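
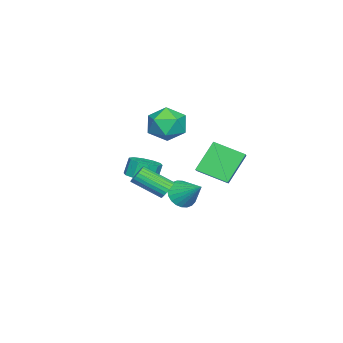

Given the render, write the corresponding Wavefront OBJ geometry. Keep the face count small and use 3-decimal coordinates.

v 3.781 -0.695 -1.851
v 4.13 -0.893 -2.242
v 4.348 -2.364 -1.3
v 3.999 -2.165 -0.909
v 4.269 -0.788 -2.11
v 4.487 -2.259 -1.168
v 4.334 -0.669 -1.939
v 4.551 -2.14 -0.997
v 4.314 -0.554 -1.754
v 4.532 -2.024 -0.812
v 4.214 -0.46 -1.584
v 4.432 -1.93 -0.642
v 4.048 -0.402 -1.455
v 4.265 -1.872 -0.513
v 3.841 -0.388 -1.386
v 4.058 -1.859 -0.444
v 3.625 -0.421 -1.388
v 3.842 -1.892 -0.446
v 3.432 -0.496 -1.46
v 3.65 -1.967 -0.518
v 3.293 -0.601 -1.592
v 3.511 -2.072 -0.65
v 3.229 -0.72 -1.763
v 3.446 -2.191 -0.821
v 3.248 -0.836 -1.948
v 3.466 -2.306 -1.006
v 3.348 -0.93 -2.118
v 3.566 -2.4 -1.176
v 3.515 -0.988 -2.247
v 3.732 -2.458 -1.305
v 3.722 -1.001 -2.316
v 3.939 -2.472 -1.374
v 3.938 -0.968 -2.314
v 4.155 -2.439 -1.372
v -1.607 -1.739 0.822
v -0.461 -1.77 0.977
v -1.499 -3.25 -0.277
v -0.353 -3.281 -0.122
v -1.062 -3.528 0.758
v -1.129 -2.594 1.437
v -0.831 -2.426 -0.737
v -0.898 -1.492 -0.058
v 0.018 -2.194 0.013
v -0.124 -2.876 0.937
v -1.836 -2.144 -0.237
v -1.978 -2.826 0.687
v -3.588 -0.894 -1.811
v -2.786 -0.673 -1.353
v -3.672 0.796 -2.481
v -2.87 1.017 -2.023
v -2.51 -1.477 -3.417
v -1.708 -1.256 -2.959
v -2.594 0.213 -4.087
v -1.792 0.434 -3.629
v 0.913 -3.191 -2.614
v 1.639 -2.758 -2.454
v 1.332 -2.596 -1.505
v 0.607 -3.029 -1.666
v 1.277 -2.412 -2.63
v 0.97 -2.249 -1.682
v 0.776 -2.363 -2.8
v 0.469 -2.201 -1.852
v 0.327 -2.63 -2.9
v 0.02 -2.468 -1.951
v 0.103 -3.112 -2.89
v -0.204 -2.95 -1.942
v 0.188 -3.624 -2.775
v -0.119 -3.462 -1.826
v 0.55 -3.971 -2.598
v 0.243 -3.808 -1.65
v 1.051 -4.019 -2.428
v 0.744 -3.857 -1.48
v 1.5 -3.752 -2.329
v 1.193 -3.59 -1.38
v 1.724 -3.27 -2.338
v 1.417 -3.108 -1.39
v -1.052 -1.723 -4.464
v -0.206 -1.989 -4.622
v -0.488 -0.497 -3.516
v -0.257 -1.763 -4.885
v -0.429 -1.53 -5.084
v -0.695 -1.326 -5.189
v -1.016 -1.184 -5.184
v -1.342 -1.123 -5.069
v -1.624 -1.153 -4.862
v -1.819 -1.271 -4.594
v -1.897 -1.457 -4.307
v -1.846 -1.684 -4.044
v -1.675 -1.917 -3.844
v -1.408 -2.12 -3.74
v -1.087 -2.263 -3.745
v -0.761 -2.324 -3.86
v -0.479 -2.293 -4.067
v -0.284 -2.176 -4.335
f 2 1 5
f 2 5 3
f 3 5 6
f 3 6 4
f 5 1 7
f 5 7 6
f 6 7 8
f 6 8 4
f 7 1 9
f 7 9 8
f 8 9 10
f 8 10 4
f 9 1 11
f 9 11 10
f 10 11 12
f 10 12 4
f 11 1 13
f 11 13 12
f 12 13 14
f 12 14 4
f 13 1 15
f 13 15 14
f 14 15 16
f 14 16 4
f 15 1 17
f 15 17 16
f 16 17 18
f 16 18 4
f 17 1 19
f 17 19 18
f 18 19 20
f 18 20 4
f 19 1 21
f 19 21 20
f 20 21 22
f 20 22 4
f 21 1 23
f 21 23 22
f 22 23 24
f 22 24 4
f 23 1 25
f 23 25 24
f 24 25 26
f 24 26 4
f 25 1 27
f 25 27 26
f 26 27 28
f 26 28 4
f 27 1 29
f 27 29 28
f 28 29 30
f 28 30 4
f 29 1 31
f 29 31 30
f 30 31 32
f 30 32 4
f 31 1 33
f 31 33 32
f 32 33 34
f 32 34 4
f 33 1 2
f 33 2 34
f 34 2 3
f 34 3 4
f 35 46 40
f 35 40 36
f 35 36 42
f 35 42 45
f 35 45 46
f 36 40 44
f 40 46 39
f 46 45 37
f 45 42 41
f 42 36 43
f 38 44 39
f 38 39 37
f 38 37 41
f 38 41 43
f 38 43 44
f 39 44 40
f 37 39 46
f 41 37 45
f 43 41 42
f 44 43 36
f 48 50 47
f 51 48 47
f 47 50 49
f 49 51 47
f 48 54 50
f 52 48 51
f 52 54 48
f 50 54 49
f 53 51 49
f 49 54 53
f 53 52 51
f 54 52 53
f 56 55 59
f 56 59 57
f 57 59 60
f 57 60 58
f 59 55 61
f 59 61 60
f 60 61 62
f 60 62 58
f 61 55 63
f 61 63 62
f 62 63 64
f 62 64 58
f 63 55 65
f 63 65 64
f 64 65 66
f 64 66 58
f 65 55 67
f 65 67 66
f 66 67 68
f 66 68 58
f 67 55 69
f 67 69 68
f 68 69 70
f 68 70 58
f 69 55 71
f 69 71 70
f 70 71 72
f 70 72 58
f 71 55 73
f 71 73 72
f 72 73 74
f 72 74 58
f 73 55 75
f 73 75 74
f 74 75 76
f 74 76 58
f 75 55 56
f 75 56 76
f 76 56 57
f 76 57 58
f 78 77 80
f 78 80 79
f 80 77 81
f 80 81 79
f 81 77 82
f 81 82 79
f 82 77 83
f 82 83 79
f 83 77 84
f 83 84 79
f 84 77 85
f 84 85 79
f 85 77 86
f 85 86 79
f 86 77 87
f 86 87 79
f 87 77 88
f 87 88 79
f 88 77 89
f 88 89 79
f 89 77 90
f 89 90 79
f 90 77 91
f 90 91 79
f 91 77 92
f 91 92 79
f 92 77 93
f 92 93 79
f 93 77 94
f 93 94 79
f 94 77 78
f 94 78 79



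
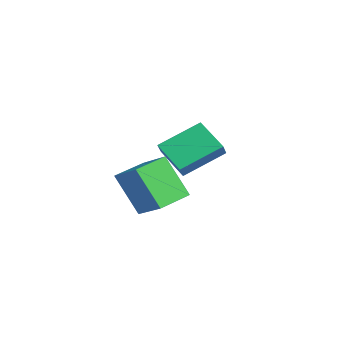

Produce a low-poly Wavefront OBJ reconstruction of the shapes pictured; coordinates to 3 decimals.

v 3.154 -3.305 1.392
v 4.412 -2.889 2.288
v 2.599 -1.975 1.553
v 3.857 -1.559 2.45
v 4.123 -2.701 -0.25
v 5.381 -2.285 0.647
v 3.568 -1.371 -0.088
v 4.826 -0.955 0.808
v 0.409 0.413 -0.718
v -0.938 -0.029 0.066
v 0.35 2.248 0.215
v -0.997 1.807 0.999
v 0.897 0.093 -0.059
v -0.45 -0.348 0.725
v 0.838 1.929 0.874
v -0.509 1.487 1.658
f 2 4 1
f 5 2 1
f 1 4 3
f 3 5 1
f 2 8 4
f 6 2 5
f 6 8 2
f 4 8 3
f 7 5 3
f 3 8 7
f 7 6 5
f 8 6 7
f 10 12 9
f 13 10 9
f 9 12 11
f 11 13 9
f 10 16 12
f 14 10 13
f 14 16 10
f 12 16 11
f 15 13 11
f 11 16 15
f 15 14 13
f 16 14 15



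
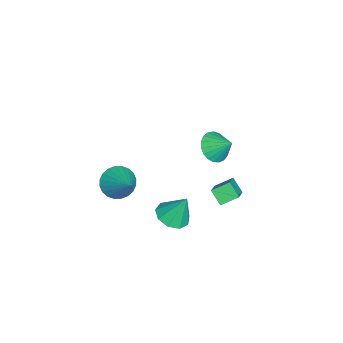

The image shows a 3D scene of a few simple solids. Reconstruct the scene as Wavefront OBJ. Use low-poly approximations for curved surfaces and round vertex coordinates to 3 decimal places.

v 0.795 -2.665 1.724
v 1.507 -3.396 1.474
v 2.205 -1.715 2.956
v 1.573 -3.117 1.182
v 1.522 -2.769 0.973
v 1.359 -2.405 0.877
v 1.111 -2.08 0.911
v 0.815 -1.845 1.068
v 0.516 -1.735 1.326
v 0.259 -1.766 1.643
v 0.084 -1.934 1.973
v 0.017 -2.214 2.265
v 0.069 -2.562 2.475
v 0.231 -2.926 2.57
v 0.479 -3.25 2.536
v 0.776 -3.486 2.379
v 1.075 -3.596 2.122
v 1.331 -3.565 1.804
v 2.385 3.228 2.549
v 1.888 2.68 3.237
v 2.053 4.144 3.037
v 1.555 3.596 3.725
v 3.885 3.204 3.615
v 3.387 2.656 4.303
v 3.552 4.12 4.103
v 3.055 3.572 4.791
v -4.192 1.958 0.767
v -3.305 1.431 0.895
v -3.728 2.962 1.673
v -3.209 1.688 0.561
v -3.283 1.992 0.263
v -3.515 2.29 0.051
v -3.863 2.531 -0.036
v -4.269 2.672 0.015
v -4.661 2.691 0.196
v -4.972 2.582 0.476
v -5.149 2.365 0.806
v -5.16 2.079 1.13
v -5.004 1.771 1.39
v -4.707 1.496 1.543
v -4.322 1.3 1.562
v -3.914 1.219 1.443
v -3.554 1.265 1.207
v 1.446 0.375 -0.125
v 2.158 -0.299 0.156
v 1.534 1.165 1.545
v 2.46 0.263 -0.126
v 2.287 0.878 -0.408
v 1.721 1.257 -0.557
v 1.026 1.224 -0.504
v 0.527 0.793 -0.274
v 0.459 0.167 0.025
v 0.852 -0.362 0.255
v 1.523 -0.546 0.306
f 2 1 4
f 2 4 3
f 4 1 5
f 4 5 3
f 5 1 6
f 5 6 3
f 6 1 7
f 6 7 3
f 7 1 8
f 7 8 3
f 8 1 9
f 8 9 3
f 9 1 10
f 9 10 3
f 10 1 11
f 10 11 3
f 11 1 12
f 11 12 3
f 12 1 13
f 12 13 3
f 13 1 14
f 13 14 3
f 14 1 15
f 14 15 3
f 15 1 16
f 15 16 3
f 16 1 17
f 16 17 3
f 17 1 18
f 17 18 3
f 18 1 2
f 18 2 3
f 20 22 19
f 23 20 19
f 19 22 21
f 21 23 19
f 20 26 22
f 24 20 23
f 24 26 20
f 22 26 21
f 25 23 21
f 21 26 25
f 25 24 23
f 26 24 25
f 28 27 30
f 28 30 29
f 30 27 31
f 30 31 29
f 31 27 32
f 31 32 29
f 32 27 33
f 32 33 29
f 33 27 34
f 33 34 29
f 34 27 35
f 34 35 29
f 35 27 36
f 35 36 29
f 36 27 37
f 36 37 29
f 37 27 38
f 37 38 29
f 38 27 39
f 38 39 29
f 39 27 40
f 39 40 29
f 40 27 41
f 40 41 29
f 41 27 42
f 41 42 29
f 42 27 43
f 42 43 29
f 43 27 28
f 43 28 29
f 45 44 47
f 45 47 46
f 47 44 48
f 47 48 46
f 48 44 49
f 48 49 46
f 49 44 50
f 49 50 46
f 50 44 51
f 50 51 46
f 51 44 52
f 51 52 46
f 52 44 53
f 52 53 46
f 53 44 54
f 53 54 46
f 54 44 45
f 54 45 46



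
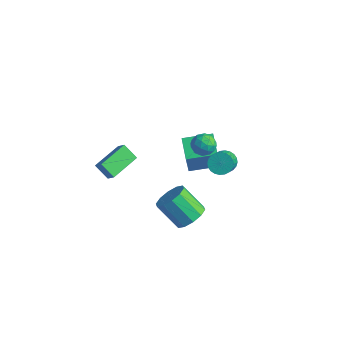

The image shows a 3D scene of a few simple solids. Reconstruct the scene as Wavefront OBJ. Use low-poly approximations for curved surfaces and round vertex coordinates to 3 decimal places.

v 4.6 -2.974 0.264
v 5.369 -2.916 0.991
v 4.049 -3.368 2.423
v 3.28 -3.426 1.696
v 5.101 -2.321 0.932
v 3.781 -2.773 2.364
v 4.642 -1.976 0.618
v 3.322 -2.428 2.05
v 4.167 -2.011 0.168
v 2.846 -2.464 1.601
v 3.857 -2.415 -0.245
v 2.537 -2.867 1.188
v 3.831 -3.032 -0.463
v 2.511 -3.484 0.969
v 4.099 -3.627 -0.404
v 2.779 -4.079 1.028
v 4.558 -3.972 -0.09
v 3.238 -4.424 1.342
v 5.034 -3.936 0.359
v 3.713 -4.389 1.792
v 5.343 -3.533 0.772
v 4.023 -3.985 2.205
v -4.658 -2.27 -1.86
v -4.015 -2.328 -1.219
v -4.856 -0.135 -1.468
v -4.213 -0.193 -0.827
v -3.767 -2.027 -2.733
v -3.124 -2.085 -2.092
v -3.965 0.108 -2.341
v -3.322 0.05 -1.7
v 1.367 3.081 -0.827
v 1.829 3.687 -0.552
v 2.696 2.444 0.723
v 2.233 1.839 0.447
v 1.579 3.708 -0.36
v 2.446 2.465 0.914
v 1.296 3.635 -0.24
v 2.163 2.392 1.035
v 1.024 3.477 -0.209
v 1.891 2.234 1.066
v 0.804 3.259 -0.272
v 1.671 2.016 1.003
v 0.67 3.014 -0.42
v 1.537 1.771 0.855
v 0.642 2.779 -0.629
v 1.509 1.536 0.645
v 0.724 2.59 -0.869
v 1.591 1.347 0.405
v 0.904 2.476 -1.103
v 1.771 1.233 0.172
v 1.154 2.455 -1.294
v 2.021 1.212 -0.02
v 1.437 2.528 -1.415
v 2.304 1.285 -0.14
v 1.709 2.686 -1.446
v 2.576 1.443 -0.171
v 1.929 2.904 -1.383
v 2.796 1.661 -0.108
v 2.063 3.149 -1.235
v 2.93 1.906 0.04
v 2.091 3.384 -1.025
v 2.958 2.141 0.249
v 2.009 3.573 -0.785
v 2.876 2.33 0.489
v 1.261 1.868 2.545
v 1.828 1.89 1.91
v 0.472 1.01 1.81
v 1.039 1.032 1.175
v 1.236 0.646 1.908
v 1.724 1.176 2.362
v 0.576 1.724 1.358
v 1.064 2.254 1.812
v 1.405 1.801 1.176
v 1.812 1.135 1.516
v 0.488 1.765 2.204
v 0.895 1.099 2.544
v 1.614 1.954 2.292
v 0.686 0.946 1.428
v 0.802 0.719 1.859
v 1.135 0.732 1.486
v 1.553 1.535 2.558
v 1.886 1.548 2.184
v 1.538 0.817 2.183
v 0.414 1.352 1.536
v 0.747 1.365 1.162
v 1.165 2.168 2.234
v 1.498 2.181 1.861
v 0.762 2.083 1.537
v 1.698 1.915 1.487
v 1.234 1.411 1.055
v 0.962 1.817 1.163
v 1.249 2.129 1.43
v 1.938 1.524 1.687
v 1.474 1.019 1.255
v 1.59 0.793 1.686
v 1.877 1.104 1.953
v 1.689 1.472 1.256
v 0.826 1.881 2.465
v 0.362 1.376 2.033
v 0.423 1.796 1.767
v 0.71 2.107 2.034
v 1.066 1.489 2.665
v 0.602 0.985 2.233
v 1.051 0.771 2.29
v 1.338 1.083 2.557
v 0.611 1.428 2.464
v -0.498 1.824 -2.287
v -0.302 1.382 -0.637
v -1.941 2.857 -1.839
v -1.745 2.415 -0.188
v 0.705 3.385 -2.012
v 0.901 2.943 -0.361
v -0.738 4.418 -1.563
v -0.542 3.976 0.087
f 2 1 5
f 2 5 3
f 3 5 6
f 3 6 4
f 5 1 7
f 5 7 6
f 6 7 8
f 6 8 4
f 7 1 9
f 7 9 8
f 8 9 10
f 8 10 4
f 9 1 11
f 9 11 10
f 10 11 12
f 10 12 4
f 11 1 13
f 11 13 12
f 12 13 14
f 12 14 4
f 13 1 15
f 13 15 14
f 14 15 16
f 14 16 4
f 15 1 17
f 15 17 16
f 16 17 18
f 16 18 4
f 17 1 19
f 17 19 18
f 18 19 20
f 18 20 4
f 19 1 21
f 19 21 20
f 20 21 22
f 20 22 4
f 21 1 2
f 21 2 22
f 22 2 3
f 22 3 4
f 24 26 23
f 27 24 23
f 23 26 25
f 25 27 23
f 24 30 26
f 28 24 27
f 28 30 24
f 26 30 25
f 29 27 25
f 25 30 29
f 29 28 27
f 30 28 29
f 32 31 35
f 32 35 33
f 33 35 36
f 33 36 34
f 35 31 37
f 35 37 36
f 36 37 38
f 36 38 34
f 37 31 39
f 37 39 38
f 38 39 40
f 38 40 34
f 39 31 41
f 39 41 40
f 40 41 42
f 40 42 34
f 41 31 43
f 41 43 42
f 42 43 44
f 42 44 34
f 43 31 45
f 43 45 44
f 44 45 46
f 44 46 34
f 45 31 47
f 45 47 46
f 46 47 48
f 46 48 34
f 47 31 49
f 47 49 48
f 48 49 50
f 48 50 34
f 49 31 51
f 49 51 50
f 50 51 52
f 50 52 34
f 51 31 53
f 51 53 52
f 52 53 54
f 52 54 34
f 53 31 55
f 53 55 54
f 54 55 56
f 54 56 34
f 55 31 57
f 55 57 56
f 56 57 58
f 56 58 34
f 57 31 59
f 57 59 58
f 58 59 60
f 58 60 34
f 59 31 61
f 59 61 60
f 60 61 62
f 60 62 34
f 61 31 63
f 61 63 62
f 62 63 64
f 62 64 34
f 63 31 32
f 63 32 64
f 64 32 33
f 64 33 34
f 65 102 81
f 102 76 105
f 81 105 70
f 102 105 81
f 65 81 77
f 81 70 82
f 77 82 66
f 81 82 77
f 65 77 86
f 77 66 87
f 86 87 72
f 77 87 86
f 65 86 98
f 86 72 101
f 98 101 75
f 86 101 98
f 65 98 102
f 98 75 106
f 102 106 76
f 98 106 102
f 66 82 93
f 82 70 96
f 93 96 74
f 82 96 93
f 70 105 83
f 105 76 104
f 83 104 69
f 105 104 83
f 76 106 103
f 106 75 99
f 103 99 67
f 106 99 103
f 75 101 100
f 101 72 88
f 100 88 71
f 101 88 100
f 72 87 92
f 87 66 89
f 92 89 73
f 87 89 92
f 68 94 80
f 94 74 95
f 80 95 69
f 94 95 80
f 68 80 78
f 80 69 79
f 78 79 67
f 80 79 78
f 68 78 85
f 78 67 84
f 85 84 71
f 78 84 85
f 68 85 90
f 85 71 91
f 90 91 73
f 85 91 90
f 68 90 94
f 90 73 97
f 94 97 74
f 90 97 94
f 69 95 83
f 95 74 96
f 83 96 70
f 95 96 83
f 67 79 103
f 79 69 104
f 103 104 76
f 79 104 103
f 71 84 100
f 84 67 99
f 100 99 75
f 84 99 100
f 73 91 92
f 91 71 88
f 92 88 72
f 91 88 92
f 74 97 93
f 97 73 89
f 93 89 66
f 97 89 93
f 108 110 107
f 111 108 107
f 107 110 109
f 109 111 107
f 108 114 110
f 112 108 111
f 112 114 108
f 110 114 109
f 113 111 109
f 109 114 113
f 113 112 111
f 114 112 113



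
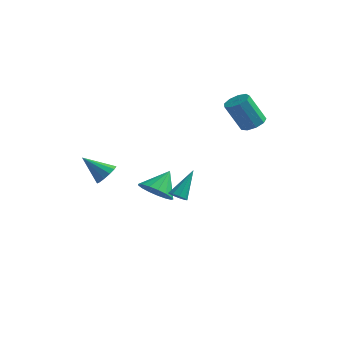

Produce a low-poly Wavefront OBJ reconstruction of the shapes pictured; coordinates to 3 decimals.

v 3.377 3.41 1.887
v 3.988 3.684 2.245
v 3.155 3.364 3.911
v 2.543 3.09 3.553
v 3.651 4.068 2.15
v 2.818 3.748 3.816
v 3.185 4.144 1.932
v 2.352 3.825 3.598
v 2.809 3.876 1.693
v 1.976 3.557 3.359
v 2.698 3.391 1.544
v 1.865 3.071 3.21
v 2.905 2.914 1.556
v 2.072 2.595 3.222
v 3.332 2.669 1.723
v 2.499 2.35 3.389
v 3.78 2.771 1.966
v 2.947 2.451 3.632
v 4.039 3.171 2.173
v 3.206 2.852 3.839
v -2.051 -3.032 0.127
v -1.65 -2.729 0.657
v -3.309 -3.228 1.193
v -1.853 -2.421 0.474
v -2.118 -2.307 0.181
v -2.363 -2.424 -0.129
v -2.508 -2.733 -0.357
v -2.508 -3.138 -0.432
v -2.363 -3.509 -0.329
v -2.119 -3.728 -0.081
v -1.854 -3.727 0.233
v -1.651 -3.505 0.514
v -1.575 -3.133 0.671
v 1.846 -3.092 -0.574
v 2.112 -2.787 -0.915
v 2.194 -1.888 0.774
v 1.762 -2.691 -0.91
v 1.451 -2.783 -0.747
v 1.325 -3.02 -0.503
v 1.443 -3.29 -0.292
v 1.748 -3.468 -0.213
v 2.1 -3.469 -0.302
v 2.332 -3.295 -0.518
v 2.337 -3.025 -0.761
v -1.813 2.512 -3.936
v -1.344 1.769 -3.309
v -1.467 3.668 -2.824
v -0.959 1.94 -3.608
v -0.769 2.243 -3.981
v -0.818 2.607 -4.345
v -1.096 2.95 -4.614
v -1.538 3.192 -4.728
v -2.043 3.279 -4.661
v -2.495 3.19 -4.427
v -2.792 2.946 -4.081
v -2.864 2.603 -3.702
v -2.695 2.239 -3.376
v -2.325 1.937 -3.178
v -1.837 1.768 -3.154
f 2 1 5
f 2 5 3
f 3 5 6
f 3 6 4
f 5 1 7
f 5 7 6
f 6 7 8
f 6 8 4
f 7 1 9
f 7 9 8
f 8 9 10
f 8 10 4
f 9 1 11
f 9 11 10
f 10 11 12
f 10 12 4
f 11 1 13
f 11 13 12
f 12 13 14
f 12 14 4
f 13 1 15
f 13 15 14
f 14 15 16
f 14 16 4
f 15 1 17
f 15 17 16
f 16 17 18
f 16 18 4
f 17 1 19
f 17 19 18
f 18 19 20
f 18 20 4
f 19 1 2
f 19 2 20
f 20 2 3
f 20 3 4
f 22 21 24
f 22 24 23
f 24 21 25
f 24 25 23
f 25 21 26
f 25 26 23
f 26 21 27
f 26 27 23
f 27 21 28
f 27 28 23
f 28 21 29
f 28 29 23
f 29 21 30
f 29 30 23
f 30 21 31
f 30 31 23
f 31 21 32
f 31 32 23
f 32 21 33
f 32 33 23
f 33 21 22
f 33 22 23
f 35 34 37
f 35 37 36
f 37 34 38
f 37 38 36
f 38 34 39
f 38 39 36
f 39 34 40
f 39 40 36
f 40 34 41
f 40 41 36
f 41 34 42
f 41 42 36
f 42 34 43
f 42 43 36
f 43 34 44
f 43 44 36
f 44 34 35
f 44 35 36
f 46 45 48
f 46 48 47
f 48 45 49
f 48 49 47
f 49 45 50
f 49 50 47
f 50 45 51
f 50 51 47
f 51 45 52
f 51 52 47
f 52 45 53
f 52 53 47
f 53 45 54
f 53 54 47
f 54 45 55
f 54 55 47
f 55 45 56
f 55 56 47
f 56 45 57
f 56 57 47
f 57 45 58
f 57 58 47
f 58 45 59
f 58 59 47
f 59 45 46
f 59 46 47



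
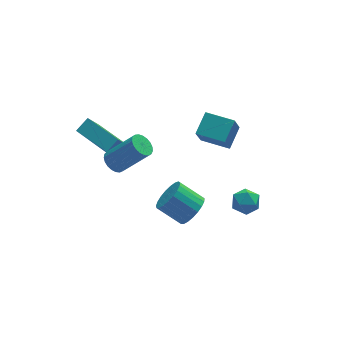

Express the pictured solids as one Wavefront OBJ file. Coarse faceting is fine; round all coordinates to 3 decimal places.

v -2.988 0.736 1.287
v -2.526 0.787 0.908
v -1.37 0.335 2.253
v -1.832 0.284 2.633
v -2.543 1.018 1
v -1.387 0.566 2.345
v -2.637 1.2 1.142
v -1.481 0.749 2.487
v -2.792 1.302 1.309
v -1.636 0.851 2.654
v -2.98 1.306 1.472
v -1.825 0.855 2.818
v -3.17 1.212 1.604
v -2.014 0.76 2.949
v -3.328 1.035 1.68
v -2.173 0.583 3.026
v -3.428 0.806 1.689
v -2.272 0.355 3.034
v -3.451 0.565 1.628
v -2.296 0.114 2.974
v -3.394 0.354 1.509
v -2.239 -0.097 2.854
v -3.267 0.209 1.351
v -2.112 -0.243 2.696
v -3.092 0.154 1.182
v -1.936 -0.297 2.527
v -2.898 0.201 1.031
v -1.743 -0.251 2.376
v -2.72 0.339 0.925
v -1.565 -0.112 2.27
v -2.589 0.547 0.881
v -1.433 0.095 2.226
v 1.663 2.738 -0.722
v 1.252 2.278 0.399
v 2.395 3.529 -0.129
v 1.984 3.069 0.992
v 2.716 1.771 -0.732
v 2.305 1.311 0.389
v 3.448 2.562 -0.139
v 3.037 2.102 0.982
v 2.372 -2.073 -0.348
v 2.577 -2.417 0.231
v 1.323 -2.503 -0.231
v 1.528 -2.847 0.348
v 1.477 -2.145 0.355
v 2.126 -1.879 0.283
v 1.774 -3.041 -0.283
v 2.423 -2.775 -0.355
v 2.208 -3.016 0.271
v 2.025 -2.462 0.666
v 1.875 -2.458 -0.666
v 1.692 -1.904 -0.271
v -3.013 1.891 0.791
v -2.385 2.18 1.251
v -3.838 3.893 0.656
v -3.211 4.183 1.116
v -2.469 2.057 -0.056
v -1.842 2.347 0.404
v -3.295 4.06 -0.191
v -2.667 4.349 0.269
v 0.206 -0.465 -2.294
v 0.835 -0.009 -1.973
v -0.077 0.68 -1.165
v -0.706 0.225 -1.486
v 0.738 0.184 -2.248
v -0.174 0.873 -1.439
v 0.549 0.265 -2.53
v -0.363 0.954 -1.722
v 0.3 0.22 -2.771
v -0.612 0.909 -1.963
v 0.036 0.057 -2.931
v -0.876 0.746 -2.122
v -0.199 -0.197 -2.98
v -1.111 0.492 -2.171
v -0.364 -0.497 -2.91
v -1.276 0.192 -2.102
v -0.431 -0.791 -2.734
v -1.343 -0.102 -1.926
v -0.387 -1.029 -2.482
v -1.299 -0.34 -1.674
v -0.241 -1.169 -2.197
v -1.153 -0.48 -1.389
v -0.017 -1.188 -1.93
v -0.929 -0.498 -1.121
v 0.245 -1.081 -1.725
v -0.667 -0.392 -0.917
v 0.5 -0.868 -1.618
v -0.412 -0.179 -0.81
v 0.705 -0.585 -1.629
v -0.207 0.104 -0.821
v 0.823 -0.281 -1.754
v -0.089 0.408 -0.946
f 2 1 5
f 2 5 3
f 3 5 6
f 3 6 4
f 5 1 7
f 5 7 6
f 6 7 8
f 6 8 4
f 7 1 9
f 7 9 8
f 8 9 10
f 8 10 4
f 9 1 11
f 9 11 10
f 10 11 12
f 10 12 4
f 11 1 13
f 11 13 12
f 12 13 14
f 12 14 4
f 13 1 15
f 13 15 14
f 14 15 16
f 14 16 4
f 15 1 17
f 15 17 16
f 16 17 18
f 16 18 4
f 17 1 19
f 17 19 18
f 18 19 20
f 18 20 4
f 19 1 21
f 19 21 20
f 20 21 22
f 20 22 4
f 21 1 23
f 21 23 22
f 22 23 24
f 22 24 4
f 23 1 25
f 23 25 24
f 24 25 26
f 24 26 4
f 25 1 27
f 25 27 26
f 26 27 28
f 26 28 4
f 27 1 29
f 27 29 28
f 28 29 30
f 28 30 4
f 29 1 31
f 29 31 30
f 30 31 32
f 30 32 4
f 31 1 2
f 31 2 32
f 32 2 3
f 32 3 4
f 34 36 33
f 37 34 33
f 33 36 35
f 35 37 33
f 34 40 36
f 38 34 37
f 38 40 34
f 36 40 35
f 39 37 35
f 35 40 39
f 39 38 37
f 40 38 39
f 41 52 46
f 41 46 42
f 41 42 48
f 41 48 51
f 41 51 52
f 42 46 50
f 46 52 45
f 52 51 43
f 51 48 47
f 48 42 49
f 44 50 45
f 44 45 43
f 44 43 47
f 44 47 49
f 44 49 50
f 45 50 46
f 43 45 52
f 47 43 51
f 49 47 48
f 50 49 42
f 54 56 53
f 57 54 53
f 53 56 55
f 55 57 53
f 54 60 56
f 58 54 57
f 58 60 54
f 56 60 55
f 59 57 55
f 55 60 59
f 59 58 57
f 60 58 59
f 62 61 65
f 62 65 63
f 63 65 66
f 63 66 64
f 65 61 67
f 65 67 66
f 66 67 68
f 66 68 64
f 67 61 69
f 67 69 68
f 68 69 70
f 68 70 64
f 69 61 71
f 69 71 70
f 70 71 72
f 70 72 64
f 71 61 73
f 71 73 72
f 72 73 74
f 72 74 64
f 73 61 75
f 73 75 74
f 74 75 76
f 74 76 64
f 75 61 77
f 75 77 76
f 76 77 78
f 76 78 64
f 77 61 79
f 77 79 78
f 78 79 80
f 78 80 64
f 79 61 81
f 79 81 80
f 80 81 82
f 80 82 64
f 81 61 83
f 81 83 82
f 82 83 84
f 82 84 64
f 83 61 85
f 83 85 84
f 84 85 86
f 84 86 64
f 85 61 87
f 85 87 86
f 86 87 88
f 86 88 64
f 87 61 89
f 87 89 88
f 88 89 90
f 88 90 64
f 89 61 91
f 89 91 90
f 90 91 92
f 90 92 64
f 91 61 62
f 91 62 92
f 92 62 63
f 92 63 64



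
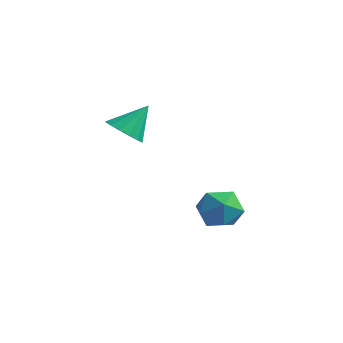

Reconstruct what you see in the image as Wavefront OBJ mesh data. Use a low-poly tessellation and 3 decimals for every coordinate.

v -1 4.154 -0.971
v -0.251 3.583 -0.881
v -1.929 2.937 -0.959
v -1.18 2.366 -0.869
v -1.432 2.933 -0.154
v -0.858 3.685 -0.162
v -1.322 2.835 -1.678
v -0.748 3.587 -1.686
v -0.45 2.768 -1.318
v -0.518 2.829 -0.376
v -1.662 3.691 -1.464
v -1.73 3.752 -0.522
v -3.106 0.659 2.934
v -2.445 0.25 3.07
v -2.794 1.521 4.006
v -2.336 0.541 2.804
v -2.434 0.864 2.573
v -2.712 1.132 2.439
v -3.096 1.273 2.437
v -3.483 1.25 2.569
v -3.768 1.069 2.798
v -3.877 0.777 3.064
v -3.779 0.455 3.295
v -3.501 0.187 3.43
v -3.117 0.045 3.431
v -2.73 0.068 3.3
f 1 12 6
f 1 6 2
f 1 2 8
f 1 8 11
f 1 11 12
f 2 6 10
f 6 12 5
f 12 11 3
f 11 8 7
f 8 2 9
f 4 10 5
f 4 5 3
f 4 3 7
f 4 7 9
f 4 9 10
f 5 10 6
f 3 5 12
f 7 3 11
f 9 7 8
f 10 9 2
f 14 13 16
f 14 16 15
f 16 13 17
f 16 17 15
f 17 13 18
f 17 18 15
f 18 13 19
f 18 19 15
f 19 13 20
f 19 20 15
f 20 13 21
f 20 21 15
f 21 13 22
f 21 22 15
f 22 13 23
f 22 23 15
f 23 13 24
f 23 24 15
f 24 13 25
f 24 25 15
f 25 13 26
f 25 26 15
f 26 13 14
f 26 14 15



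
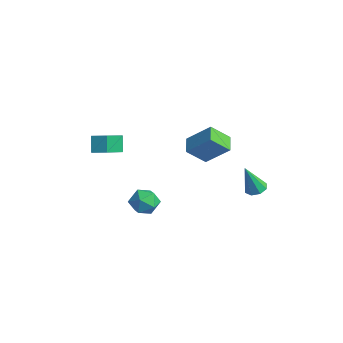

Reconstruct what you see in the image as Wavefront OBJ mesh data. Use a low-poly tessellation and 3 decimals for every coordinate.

v -2.412 1.821 1.385
v -1.362 2.697 2.616
v -2.1 2.886 0.361
v -1.05 3.762 1.592
v -1.53 1.238 1.048
v -0.48 2.114 2.279
v -1.218 2.303 0.024
v -0.168 3.179 1.255
v -3.275 -2.608 1.381
v -2.428 -4.058 2.333
v -3.788 -2.308 2.295
v -2.941 -3.758 3.247
v -2.579 -2.062 1.593
v -1.732 -3.512 2.545
v -3.092 -1.762 2.507
v -2.245 -3.212 3.459
v 0.69 4.302 -1.711
v 1.332 4.15 -1.733
v 0.59 3.618 0.091
v 1.25 4.617 -1.56
v 0.84 4.9 -1.475
v 0.342 4.833 -1.529
v 0.048 4.455 -1.688
v 0.13 3.987 -1.862
v 0.54 3.704 -1.946
v 1.037 3.772 -1.893
v -2.117 -0.657 -1.743
v -1.304 -0.498 -2.2
v -1.956 -2.162 -1.98
v -1.143 -2.003 -2.437
v -1.197 -1.858 -1.504
v -1.296 -0.928 -1.357
v -1.964 -1.732 -2.823
v -2.063 -0.802 -2.676
v -1.209 -1.162 -2.868
v -0.735 -1.241 -2.052
v -2.525 -1.419 -2.128
v -2.051 -1.498 -1.312
f 2 4 1
f 5 2 1
f 1 4 3
f 3 5 1
f 2 8 4
f 6 2 5
f 6 8 2
f 4 8 3
f 7 5 3
f 3 8 7
f 7 6 5
f 8 6 7
f 10 12 9
f 13 10 9
f 9 12 11
f 11 13 9
f 10 16 12
f 14 10 13
f 14 16 10
f 12 16 11
f 15 13 11
f 11 16 15
f 15 14 13
f 16 14 15
f 18 17 20
f 18 20 19
f 20 17 21
f 20 21 19
f 21 17 22
f 21 22 19
f 22 17 23
f 22 23 19
f 23 17 24
f 23 24 19
f 24 17 25
f 24 25 19
f 25 17 26
f 25 26 19
f 26 17 18
f 26 18 19
f 27 38 32
f 27 32 28
f 27 28 34
f 27 34 37
f 27 37 38
f 28 32 36
f 32 38 31
f 38 37 29
f 37 34 33
f 34 28 35
f 30 36 31
f 30 31 29
f 30 29 33
f 30 33 35
f 30 35 36
f 31 36 32
f 29 31 38
f 33 29 37
f 35 33 34
f 36 35 28



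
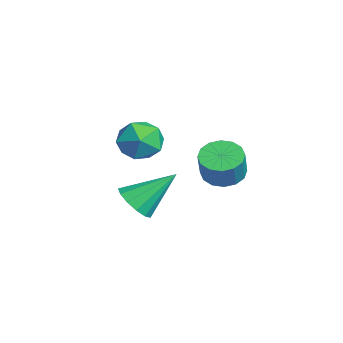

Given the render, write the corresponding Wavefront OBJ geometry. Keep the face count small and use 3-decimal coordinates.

v 2.469 3.734 -1.135
v 3.187 3.584 -1.501
v 3.69 3.377 -0.431
v 2.971 3.526 -0.065
v 3.189 4.001 -1.421
v 3.691 3.794 -0.351
v 2.998 4.346 -1.265
v 3.5 4.139 -0.195
v 2.665 4.527 -1.073
v 3.168 4.32 -0.004
v 2.28 4.496 -0.899
v 2.782 4.288 0.171
v 1.945 4.26 -0.787
v 2.447 4.053 0.283
v 1.75 3.883 -0.769
v 2.253 3.676 0.301
v 1.749 3.466 -0.849
v 2.251 3.259 0.221
v 1.94 3.121 -1.005
v 2.442 2.914 0.065
v 2.272 2.94 -1.196
v 2.775 2.733 -0.127
v 2.658 2.972 -1.371
v 3.16 2.764 -0.301
v 2.993 3.207 -1.483
v 3.495 3 -0.413
v 2.826 1.549 0.899
v 3.304 1.27 1.679
v 2.816 0.09 0.381
v 3.294 -0.189 1.161
v 2.387 0.104 1.236
v 2.393 1.005 1.556
v 3.727 0.355 0.504
v 3.733 1.256 0.824
v 3.861 0.531 1.435
v 3.033 0.376 1.887
v 3.087 0.984 0.173
v 2.259 0.829 0.625
v 0.807 0.895 -3.296
v 1.616 1.107 -3.568
v 0.853 2.405 -1.984
v 1.301 1.364 -3.853
v 0.829 1.472 -3.96
v 0.35 1.397 -3.857
v 0.016 1.162 -3.575
v -0.067 0.843 -3.205
v 0.127 0.541 -2.863
v 0.537 0.351 -2.659
v 1.033 0.334 -2.657
v 1.457 0.495 -2.858
v 1.674 0.783 -3.197
f 2 1 5
f 2 5 3
f 3 5 6
f 3 6 4
f 5 1 7
f 5 7 6
f 6 7 8
f 6 8 4
f 7 1 9
f 7 9 8
f 8 9 10
f 8 10 4
f 9 1 11
f 9 11 10
f 10 11 12
f 10 12 4
f 11 1 13
f 11 13 12
f 12 13 14
f 12 14 4
f 13 1 15
f 13 15 14
f 14 15 16
f 14 16 4
f 15 1 17
f 15 17 16
f 16 17 18
f 16 18 4
f 17 1 19
f 17 19 18
f 18 19 20
f 18 20 4
f 19 1 21
f 19 21 20
f 20 21 22
f 20 22 4
f 21 1 23
f 21 23 22
f 22 23 24
f 22 24 4
f 23 1 25
f 23 25 24
f 24 25 26
f 24 26 4
f 25 1 2
f 25 2 26
f 26 2 3
f 26 3 4
f 27 38 32
f 27 32 28
f 27 28 34
f 27 34 37
f 27 37 38
f 28 32 36
f 32 38 31
f 38 37 29
f 37 34 33
f 34 28 35
f 30 36 31
f 30 31 29
f 30 29 33
f 30 33 35
f 30 35 36
f 31 36 32
f 29 31 38
f 33 29 37
f 35 33 34
f 36 35 28
f 40 39 42
f 40 42 41
f 42 39 43
f 42 43 41
f 43 39 44
f 43 44 41
f 44 39 45
f 44 45 41
f 45 39 46
f 45 46 41
f 46 39 47
f 46 47 41
f 47 39 48
f 47 48 41
f 48 39 49
f 48 49 41
f 49 39 50
f 49 50 41
f 50 39 51
f 50 51 41
f 51 39 40
f 51 40 41



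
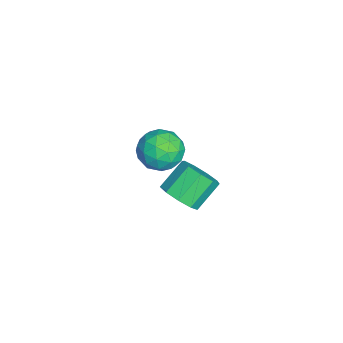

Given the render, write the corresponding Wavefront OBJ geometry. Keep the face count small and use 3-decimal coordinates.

v -4.376 -1.821 0.609
v -3.312 -1.253 0.69
v -3.448 -3.527 0.37
v -2.384 -2.959 0.451
v -3.094 -3.054 1.425
v -3.668 -1.999 1.573
v -3.092 -2.781 -0.513
v -3.666 -1.726 -0.365
v -2.518 -1.846 -0.003
v -2.519 -2.015 1.194
v -4.241 -2.765 -0.134
v -4.242 -2.934 1.063
v -3.925 -1.387 0.671
v -2.835 -3.393 0.389
v -3.252 -3.448 0.962
v -2.626 -3.114 1.009
v -4.135 -1.826 1.189
v -3.509 -1.492 1.237
v -3.381 -2.55 1.669
v -3.251 -3.288 -0.177
v -2.625 -2.954 -0.129
v -4.134 -1.666 0.051
v -3.508 -1.332 0.098
v -3.379 -2.23 -0.609
v -2.833 -1.402 0.311
v -2.288 -2.405 0.17
v -2.704 -2.3 -0.396
v -3.042 -1.68 -0.309
v -2.834 -1.501 1.015
v -2.289 -2.504 0.874
v -2.706 -2.56 1.446
v -3.043 -1.94 1.533
v -2.368 -1.85 0.607
v -4.471 -2.276 0.186
v -3.926 -3.279 0.045
v -3.717 -2.84 -0.473
v -4.054 -2.22 -0.386
v -4.472 -2.375 0.89
v -3.927 -3.378 0.749
v -3.718 -3.1 1.369
v -4.056 -2.48 1.456
v -4.392 -2.93 0.453
v 2.145 -1.272 2.63
v 2.959 -0.723 2.817
v 2.109 0.182 3.857
v 1.295 -0.368 3.67
v 2.609 -0.452 2.295
v 1.759 0.453 3.336
v 2.041 -0.565 1.93
v 1.191 0.34 2.971
v 1.522 -1.009 1.893
v 0.672 -0.105 2.933
v 1.295 -1.577 2.2
v 0.445 -0.672 3.241
v 1.465 -2.001 2.708
v 0.615 -1.097 3.749
v 1.953 -2.085 3.18
v 1.103 -1.18 4.221
v 2.531 -1.789 3.394
v 1.681 -0.884 4.435
v 2.929 -1.25 3.251
v 2.079 -0.346 4.291
f 1 38 17
f 38 12 41
f 17 41 6
f 38 41 17
f 1 17 13
f 17 6 18
f 13 18 2
f 17 18 13
f 1 13 22
f 13 2 23
f 22 23 8
f 13 23 22
f 1 22 34
f 22 8 37
f 34 37 11
f 22 37 34
f 1 34 38
f 34 11 42
f 38 42 12
f 34 42 38
f 2 18 29
f 18 6 32
f 29 32 10
f 18 32 29
f 6 41 19
f 41 12 40
f 19 40 5
f 41 40 19
f 12 42 39
f 42 11 35
f 39 35 3
f 42 35 39
f 11 37 36
f 37 8 24
f 36 24 7
f 37 24 36
f 8 23 28
f 23 2 25
f 28 25 9
f 23 25 28
f 4 30 16
f 30 10 31
f 16 31 5
f 30 31 16
f 4 16 14
f 16 5 15
f 14 15 3
f 16 15 14
f 4 14 21
f 14 3 20
f 21 20 7
f 14 20 21
f 4 21 26
f 21 7 27
f 26 27 9
f 21 27 26
f 4 26 30
f 26 9 33
f 30 33 10
f 26 33 30
f 5 31 19
f 31 10 32
f 19 32 6
f 31 32 19
f 3 15 39
f 15 5 40
f 39 40 12
f 15 40 39
f 7 20 36
f 20 3 35
f 36 35 11
f 20 35 36
f 9 27 28
f 27 7 24
f 28 24 8
f 27 24 28
f 10 33 29
f 33 9 25
f 29 25 2
f 33 25 29
f 44 43 47
f 44 47 45
f 45 47 48
f 45 48 46
f 47 43 49
f 47 49 48
f 48 49 50
f 48 50 46
f 49 43 51
f 49 51 50
f 50 51 52
f 50 52 46
f 51 43 53
f 51 53 52
f 52 53 54
f 52 54 46
f 53 43 55
f 53 55 54
f 54 55 56
f 54 56 46
f 55 43 57
f 55 57 56
f 56 57 58
f 56 58 46
f 57 43 59
f 57 59 58
f 58 59 60
f 58 60 46
f 59 43 61
f 59 61 60
f 60 61 62
f 60 62 46
f 61 43 44
f 61 44 62
f 62 44 45
f 62 45 46



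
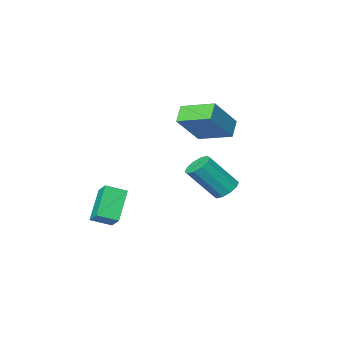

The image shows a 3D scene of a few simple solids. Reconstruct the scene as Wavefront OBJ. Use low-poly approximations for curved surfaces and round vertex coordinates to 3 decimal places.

v -3.726 -3.561 1.198
v -4.305 -4.09 1.925
v -4.609 -1.995 1.634
v -5.189 -2.524 2.361
v -2.231 -3.136 2.699
v -2.811 -3.665 3.426
v -3.115 -1.57 3.135
v -3.694 -2.099 3.862
v 0.441 -3.698 -1.709
v 0.562 -2.863 -1.118
v 1.421 -2.841 -3.12
v 1.541 -2.006 -2.529
v 1.379 -4.114 -1.311
v 1.499 -3.279 -0.72
v 2.358 -3.257 -2.722
v 2.479 -2.422 -2.131
v -3.005 -0.077 -0.844
v -2.411 0.015 -1.258
v -1.201 -0.552 0.349
v -1.795 -0.643 0.764
v -2.5 0.407 -1.053
v -1.29 -0.16 0.554
v -2.781 0.614 -0.768
v -1.572 0.048 0.839
v -3.148 0.557 -0.512
v -1.939 -0.009 1.095
v -3.461 0.259 -0.383
v -2.251 -0.308 1.225
v -3.599 -0.168 -0.429
v -2.389 -0.735 1.178
v -3.51 -0.56 -0.634
v -2.3 -1.127 0.973
v -3.228 -0.768 -0.919
v -2.019 -1.334 0.688
v -2.861 -0.711 -1.175
v -1.652 -1.277 0.432
v -2.549 -0.412 -1.305
v -1.339 -0.979 0.303
f 2 4 1
f 5 2 1
f 1 4 3
f 3 5 1
f 2 8 4
f 6 2 5
f 6 8 2
f 4 8 3
f 7 5 3
f 3 8 7
f 7 6 5
f 8 6 7
f 10 12 9
f 13 10 9
f 9 12 11
f 11 13 9
f 10 16 12
f 14 10 13
f 14 16 10
f 12 16 11
f 15 13 11
f 11 16 15
f 15 14 13
f 16 14 15
f 18 17 21
f 18 21 19
f 19 21 22
f 19 22 20
f 21 17 23
f 21 23 22
f 22 23 24
f 22 24 20
f 23 17 25
f 23 25 24
f 24 25 26
f 24 26 20
f 25 17 27
f 25 27 26
f 26 27 28
f 26 28 20
f 27 17 29
f 27 29 28
f 28 29 30
f 28 30 20
f 29 17 31
f 29 31 30
f 30 31 32
f 30 32 20
f 31 17 33
f 31 33 32
f 32 33 34
f 32 34 20
f 33 17 35
f 33 35 34
f 34 35 36
f 34 36 20
f 35 17 37
f 35 37 36
f 36 37 38
f 36 38 20
f 37 17 18
f 37 18 38
f 38 18 19
f 38 19 20



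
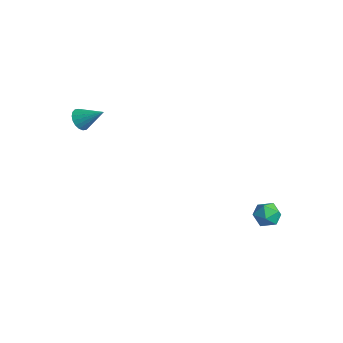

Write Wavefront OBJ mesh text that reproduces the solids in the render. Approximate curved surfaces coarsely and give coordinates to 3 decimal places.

v 3.15 3.868 -3.98
v 3.919 4.103 -3.888
v 3.461 2.677 -3.532
v 4.23 2.912 -3.44
v 3.653 3.217 -2.96
v 3.461 3.953 -3.238
v 3.919 2.827 -4.182
v 3.727 3.563 -4.46
v 4.394 3.46 -4.013
v 4.23 3.701 -3.258
v 3.15 3.079 -4.162
v 2.986 3.32 -3.407
v -3.402 -2.948 1.737
v -2.987 -2.881 1.203
v -2.438 -2.192 2.583
v -3.162 -2.635 1.183
v -3.385 -2.452 1.273
v -3.612 -2.366 1.455
v -3.797 -2.396 1.692
v -3.903 -2.536 1.939
v -3.911 -2.757 2.145
v -3.818 -3.016 2.271
v -3.642 -3.262 2.29
v -3.419 -3.445 2.201
v -3.193 -3.531 2.019
v -3.008 -3.501 1.781
v -2.901 -3.361 1.535
v -2.893 -3.14 1.328
f 1 12 6
f 1 6 2
f 1 2 8
f 1 8 11
f 1 11 12
f 2 6 10
f 6 12 5
f 12 11 3
f 11 8 7
f 8 2 9
f 4 10 5
f 4 5 3
f 4 3 7
f 4 7 9
f 4 9 10
f 5 10 6
f 3 5 12
f 7 3 11
f 9 7 8
f 10 9 2
f 14 13 16
f 14 16 15
f 16 13 17
f 16 17 15
f 17 13 18
f 17 18 15
f 18 13 19
f 18 19 15
f 19 13 20
f 19 20 15
f 20 13 21
f 20 21 15
f 21 13 22
f 21 22 15
f 22 13 23
f 22 23 15
f 23 13 24
f 23 24 15
f 24 13 25
f 24 25 15
f 25 13 26
f 25 26 15
f 26 13 27
f 26 27 15
f 27 13 28
f 27 28 15
f 28 13 14
f 28 14 15



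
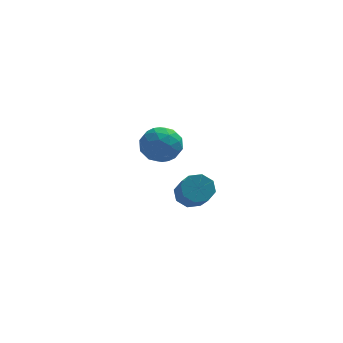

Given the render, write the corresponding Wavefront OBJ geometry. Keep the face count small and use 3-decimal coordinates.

v 1.328 -2.605 1.899
v 1.727 -3.039 1.344
v 1.95 -4.269 2.465
v 1.552 -3.835 3.021
v 2.103 -2.671 1.672
v 2.326 -3.902 2.794
v 2.025 -2.265 2.134
v 2.248 -3.496 3.255
v 1.539 -2.057 2.458
v 1.762 -3.288 3.579
v 0.93 -2.171 2.455
v 1.153 -3.401 3.576
v 0.554 -2.538 2.126
v 0.777 -3.769 3.248
v 0.632 -2.944 1.665
v 0.855 -4.175 2.786
v 1.118 -3.152 1.341
v 1.341 -4.383 2.462
v 0.622 3.29 2.535
v 1.28 2.598 1.941
v -0.72 2.062 2.479
v -0.062 1.37 1.885
v 0.172 1.58 2.965
v 1.002 2.339 3
v -0.442 2.321 1.42
v 0.388 3.08 1.455
v 0.623 1.999 1.252
v 1.002 1.54 2.207
v -0.442 3.12 2.213
v -0.063 2.661 3.168
v 1.069 3.052 2.243
v -0.509 1.608 2.177
v -0.372 1.732 2.812
v 0.015 1.325 2.463
v 0.905 2.9 2.865
v 1.292 2.492 2.516
v 0.641 1.894 3.118
v -0.732 2.168 1.904
v -0.345 1.76 1.555
v 0.545 3.335 1.957
v 0.932 2.928 1.608
v -0.081 2.766 1.302
v 1.07 2.292 1.489
v 0.28 1.571 1.456
v 0.057 2.13 1.183
v 0.545 2.576 1.203
v 1.293 2.023 2.05
v 0.503 1.301 2.017
v 0.641 1.425 2.652
v 1.129 1.871 2.673
v 0.906 1.671 1.645
v 0.057 3.359 2.403
v -0.733 2.637 2.37
v -0.569 2.789 1.747
v -0.081 3.235 1.768
v 0.28 3.089 2.964
v -0.51 2.368 2.931
v 0.015 2.084 3.217
v 0.503 2.53 3.237
v -0.346 2.989 2.775
f 2 1 5
f 2 5 3
f 3 5 6
f 3 6 4
f 5 1 7
f 5 7 6
f 6 7 8
f 6 8 4
f 7 1 9
f 7 9 8
f 8 9 10
f 8 10 4
f 9 1 11
f 9 11 10
f 10 11 12
f 10 12 4
f 11 1 13
f 11 13 12
f 12 13 14
f 12 14 4
f 13 1 15
f 13 15 14
f 14 15 16
f 14 16 4
f 15 1 17
f 15 17 16
f 16 17 18
f 16 18 4
f 17 1 2
f 17 2 18
f 18 2 3
f 18 3 4
f 19 56 35
f 56 30 59
f 35 59 24
f 56 59 35
f 19 35 31
f 35 24 36
f 31 36 20
f 35 36 31
f 19 31 40
f 31 20 41
f 40 41 26
f 31 41 40
f 19 40 52
f 40 26 55
f 52 55 29
f 40 55 52
f 19 52 56
f 52 29 60
f 56 60 30
f 52 60 56
f 20 36 47
f 36 24 50
f 47 50 28
f 36 50 47
f 24 59 37
f 59 30 58
f 37 58 23
f 59 58 37
f 30 60 57
f 60 29 53
f 57 53 21
f 60 53 57
f 29 55 54
f 55 26 42
f 54 42 25
f 55 42 54
f 26 41 46
f 41 20 43
f 46 43 27
f 41 43 46
f 22 48 34
f 48 28 49
f 34 49 23
f 48 49 34
f 22 34 32
f 34 23 33
f 32 33 21
f 34 33 32
f 22 32 39
f 32 21 38
f 39 38 25
f 32 38 39
f 22 39 44
f 39 25 45
f 44 45 27
f 39 45 44
f 22 44 48
f 44 27 51
f 48 51 28
f 44 51 48
f 23 49 37
f 49 28 50
f 37 50 24
f 49 50 37
f 21 33 57
f 33 23 58
f 57 58 30
f 33 58 57
f 25 38 54
f 38 21 53
f 54 53 29
f 38 53 54
f 27 45 46
f 45 25 42
f 46 42 26
f 45 42 46
f 28 51 47
f 51 27 43
f 47 43 20
f 51 43 47



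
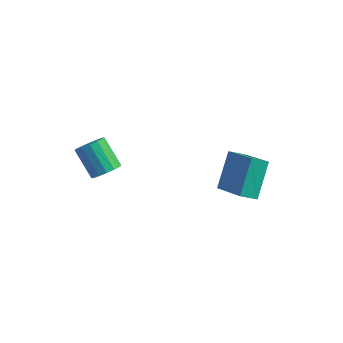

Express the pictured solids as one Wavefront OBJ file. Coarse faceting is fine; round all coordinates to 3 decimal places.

v -0.896 -0.215 -1.752
v -0.586 -0.633 -1.33
v -1.613 -0.302 -0.246
v -1.924 0.115 -0.668
v -0.434 -0.325 -1.28
v -1.461 0.006 -0.196
v -0.406 0.012 -1.357
v -1.433 0.343 -0.272
v -0.509 0.288 -1.539
v -1.536 0.619 -0.455
v -0.716 0.429 -1.778
v -1.744 0.76 -0.694
v -0.972 0.398 -2.011
v -1.999 0.729 -0.926
v -1.207 0.202 -2.174
v -2.234 0.533 -1.09
v -1.359 -0.106 -2.224
v -2.386 0.225 -1.14
v -1.387 -0.443 -2.148
v -2.414 -0.112 -1.063
v -1.284 -0.719 -1.965
v -2.311 -0.388 -0.881
v -1.076 -0.86 -1.726
v -2.104 -0.529 -0.642
v -0.821 -0.829 -1.494
v -1.848 -0.498 -0.409
v 2.313 3.17 -3.945
v 2.11 4.395 -2.534
v 2.838 3.681 -4.313
v 2.635 4.906 -2.902
v 3.925 2.254 -2.918
v 3.722 3.479 -1.507
v 4.45 2.765 -3.286
v 4.247 3.99 -1.875
f 2 1 5
f 2 5 3
f 3 5 6
f 3 6 4
f 5 1 7
f 5 7 6
f 6 7 8
f 6 8 4
f 7 1 9
f 7 9 8
f 8 9 10
f 8 10 4
f 9 1 11
f 9 11 10
f 10 11 12
f 10 12 4
f 11 1 13
f 11 13 12
f 12 13 14
f 12 14 4
f 13 1 15
f 13 15 14
f 14 15 16
f 14 16 4
f 15 1 17
f 15 17 16
f 16 17 18
f 16 18 4
f 17 1 19
f 17 19 18
f 18 19 20
f 18 20 4
f 19 1 21
f 19 21 20
f 20 21 22
f 20 22 4
f 21 1 23
f 21 23 22
f 22 23 24
f 22 24 4
f 23 1 25
f 23 25 24
f 24 25 26
f 24 26 4
f 25 1 2
f 25 2 26
f 26 2 3
f 26 3 4
f 28 30 27
f 31 28 27
f 27 30 29
f 29 31 27
f 28 34 30
f 32 28 31
f 32 34 28
f 30 34 29
f 33 31 29
f 29 34 33
f 33 32 31
f 34 32 33



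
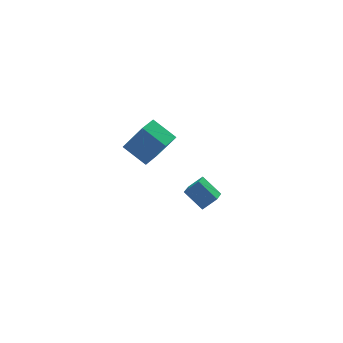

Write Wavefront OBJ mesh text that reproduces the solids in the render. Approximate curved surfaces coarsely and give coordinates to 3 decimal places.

v -4.368 -3.559 2.723
v -4.796 -2.775 3.416
v -3.775 -2.834 2.27
v -4.202 -2.051 2.964
v -3.778 -3.709 3.256
v -4.205 -2.926 3.95
v -3.184 -2.985 2.804
v -3.612 -2.201 3.497
v -4.813 2.751 2.306
v -4.157 2.165 3.726
v -3.994 3.326 2.165
v -3.338 2.74 3.585
v -4.222 1.74 1.615
v -3.566 1.154 3.035
v -3.403 2.315 1.474
v -2.747 1.729 2.894
f 2 4 1
f 5 2 1
f 1 4 3
f 3 5 1
f 2 8 4
f 6 2 5
f 6 8 2
f 4 8 3
f 7 5 3
f 3 8 7
f 7 6 5
f 8 6 7
f 10 12 9
f 13 10 9
f 9 12 11
f 11 13 9
f 10 16 12
f 14 10 13
f 14 16 10
f 12 16 11
f 15 13 11
f 11 16 15
f 15 14 13
f 16 14 15



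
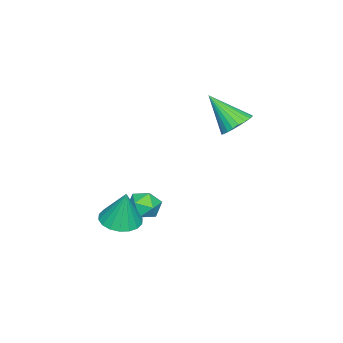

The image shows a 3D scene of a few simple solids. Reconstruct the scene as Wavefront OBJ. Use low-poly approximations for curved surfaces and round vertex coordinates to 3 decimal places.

v -0.33 0.365 -0.277
v 0.115 0.289 -0.911
v -0.035 -0.809 0.071
v 0.41 -0.885 -0.563
v 0.626 -0.403 0.009
v 0.444 0.322 -0.206
v -0.364 -0.842 -0.634
v -0.546 -0.117 -0.849
v 0.095 -0.457 -1.131
v 0.706 -0.186 -0.734
v -0.626 -0.334 -0.106
v -0.015 -0.063 0.291
v 1.851 -0.447 -0.231
v 2.422 0.204 -0.434
v 2.029 -0.093 1.411
v 2.073 0.39 -0.436
v 1.679 0.41 -0.398
v 1.319 0.26 -0.326
v 1.065 -0.029 -0.236
v 0.966 -0.402 -0.145
v 1.042 -0.783 -0.071
v 1.279 -1.098 -0.028
v 1.628 -1.284 -0.026
v 2.022 -1.305 -0.065
v 2.382 -1.155 -0.136
v 2.636 -0.865 -0.227
v 2.735 -0.493 -0.318
v 2.659 -0.111 -0.392
v -3.18 2.425 3.21
v -2.57 2.781 3.586
v -3.28 1.115 4.61
v -2.814 2.931 3.71
v -3.114 3.005 3.757
v -3.423 2.99 3.721
v -3.696 2.889 3.607
v -3.89 2.718 3.433
v -3.976 2.502 3.225
v -3.941 2.274 3.014
v -3.789 2.069 2.833
v -3.546 1.919 2.71
v -3.246 1.845 2.663
v -2.936 1.86 2.699
v -2.664 1.961 2.813
v -2.47 2.132 2.987
v -2.384 2.348 3.195
v -2.419 2.576 3.406
f 1 12 6
f 1 6 2
f 1 2 8
f 1 8 11
f 1 11 12
f 2 6 10
f 6 12 5
f 12 11 3
f 11 8 7
f 8 2 9
f 4 10 5
f 4 5 3
f 4 3 7
f 4 7 9
f 4 9 10
f 5 10 6
f 3 5 12
f 7 3 11
f 9 7 8
f 10 9 2
f 14 13 16
f 14 16 15
f 16 13 17
f 16 17 15
f 17 13 18
f 17 18 15
f 18 13 19
f 18 19 15
f 19 13 20
f 19 20 15
f 20 13 21
f 20 21 15
f 21 13 22
f 21 22 15
f 22 13 23
f 22 23 15
f 23 13 24
f 23 24 15
f 24 13 25
f 24 25 15
f 25 13 26
f 25 26 15
f 26 13 27
f 26 27 15
f 27 13 28
f 27 28 15
f 28 13 14
f 28 14 15
f 30 29 32
f 30 32 31
f 32 29 33
f 32 33 31
f 33 29 34
f 33 34 31
f 34 29 35
f 34 35 31
f 35 29 36
f 35 36 31
f 36 29 37
f 36 37 31
f 37 29 38
f 37 38 31
f 38 29 39
f 38 39 31
f 39 29 40
f 39 40 31
f 40 29 41
f 40 41 31
f 41 29 42
f 41 42 31
f 42 29 43
f 42 43 31
f 43 29 44
f 43 44 31
f 44 29 45
f 44 45 31
f 45 29 46
f 45 46 31
f 46 29 30
f 46 30 31



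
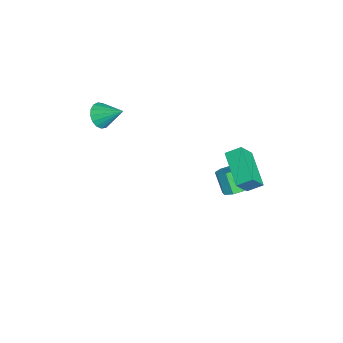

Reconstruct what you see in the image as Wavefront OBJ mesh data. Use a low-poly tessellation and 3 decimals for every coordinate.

v -0.348 3.285 -0.547
v -0.363 4.144 -0.075
v 1.658 3.733 -1.302
v 1.644 4.592 -0.83
v 0.236 2.648 0.63
v 0.222 3.507 1.102
v 2.243 3.096 -0.125
v 2.228 3.955 0.347
v -2.48 -3.763 1.518
v -2.018 -3.503 0.88
v -1.9 -2.577 2.422
v -2.359 -3.304 0.838
v -2.728 -3.211 0.951
v -3.04 -3.244 1.195
v -3.224 -3.396 1.513
v -3.237 -3.632 1.832
v -3.076 -3.899 2.079
v -2.779 -4.134 2.198
v -2.413 -4.285 2.161
v -2.063 -4.316 1.977
v -1.808 -4.22 1.688
v -1.706 -4.02 1.36
v -1.782 -3.761 1.068
v -1.316 3.427 -4.494
v -0.82 3.802 -4.058
v -1.548 3.428 -2.909
v -2.044 3.053 -3.346
v -1.263 4.137 -4.229
v -1.991 3.764 -3.081
v -1.737 4.056 -4.556
v -2.465 3.683 -3.408
v -1.965 3.607 -4.847
v -2.693 3.233 -3.698
v -1.812 3.052 -4.931
v -2.54 2.678 -3.782
v -1.369 2.716 -4.759
v -2.097 2.343 -3.611
v -0.895 2.797 -4.432
v -1.623 2.424 -3.284
v -0.667 3.247 -4.142
v -1.395 2.873 -2.993
f 2 4 1
f 5 2 1
f 1 4 3
f 3 5 1
f 2 8 4
f 6 2 5
f 6 8 2
f 4 8 3
f 7 5 3
f 3 8 7
f 7 6 5
f 8 6 7
f 10 9 12
f 10 12 11
f 12 9 13
f 12 13 11
f 13 9 14
f 13 14 11
f 14 9 15
f 14 15 11
f 15 9 16
f 15 16 11
f 16 9 17
f 16 17 11
f 17 9 18
f 17 18 11
f 18 9 19
f 18 19 11
f 19 9 20
f 19 20 11
f 20 9 21
f 20 21 11
f 21 9 22
f 21 22 11
f 22 9 23
f 22 23 11
f 23 9 10
f 23 10 11
f 25 24 28
f 25 28 26
f 26 28 29
f 26 29 27
f 28 24 30
f 28 30 29
f 29 30 31
f 29 31 27
f 30 24 32
f 30 32 31
f 31 32 33
f 31 33 27
f 32 24 34
f 32 34 33
f 33 34 35
f 33 35 27
f 34 24 36
f 34 36 35
f 35 36 37
f 35 37 27
f 36 24 38
f 36 38 37
f 37 38 39
f 37 39 27
f 38 24 40
f 38 40 39
f 39 40 41
f 39 41 27
f 40 24 25
f 40 25 41
f 41 25 26
f 41 26 27



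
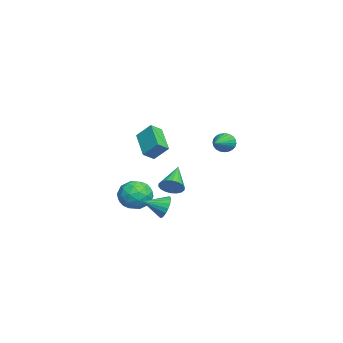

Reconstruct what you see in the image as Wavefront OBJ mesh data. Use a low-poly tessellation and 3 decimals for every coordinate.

v -0.971 -1.795 3.002
v -0.761 -0.923 3.902
v -1.412 -1.199 2.528
v -1.202 -0.327 3.427
v 0.762 -1.253 2.073
v 0.972 -0.381 2.972
v 0.321 -0.657 1.598
v 0.531 0.215 2.498
v -4.565 3.178 1.327
v -4.305 3.449 0.689
v -2.515 2.682 1.953
v -4.299 3.684 0.857
v -4.334 3.842 1.096
v -4.404 3.899 1.371
v -4.499 3.846 1.638
v -4.603 3.691 1.858
v -4.702 3.458 1.998
v -4.78 3.183 2.035
v -4.825 2.907 1.964
v -4.831 2.672 1.797
v -4.796 2.514 1.558
v -4.726 2.457 1.283
v -4.631 2.51 1.016
v -4.527 2.664 0.795
v -4.428 2.897 0.656
v -4.35 3.173 0.619
v 2.743 0.163 -1.288
v 3.016 0.505 -0.583
v 2.997 -1.103 -0.772
v 2.655 0.459 -0.518
v 2.312 0.355 -0.605
v 2.054 0.212 -0.828
v 1.932 0.059 -1.142
v 1.971 -0.073 -1.484
v 2.163 -0.158 -1.788
v 2.47 -0.18 -1.993
v 2.831 -0.134 -2.058
v 3.174 -0.029 -1.971
v 3.432 0.113 -1.748
v 3.553 0.266 -1.434
v 3.514 0.398 -1.092
v 3.322 0.483 -0.788
v 4.434 0.647 0.941
v 4.826 1.019 1.462
v 2.886 0.913 1.919
v 4.735 1.261 1.251
v 4.584 1.381 0.979
v 4.403 1.357 0.699
v 4.228 1.191 0.468
v 4.095 0.918 0.33
v 4.028 0.592 0.313
v 4.042 0.276 0.421
v 4.134 0.034 0.632
v 4.285 -0.087 0.904
v 4.465 -0.062 1.183
v 4.64 0.103 1.415
v 4.774 0.376 1.553
v 4.84 0.703 1.569
v 0.012 -1.834 -0.514
v 0.746 -1.017 -0.273
v 1.074 -2.383 -1.887
v 1.808 -1.566 -1.646
v 1.678 -2.431 -0.939
v 1.022 -2.092 -0.091
v 0.798 -1.308 -2.069
v 0.142 -0.969 -1.221
v 1.232 -0.691 -1.234
v 1.776 -1.386 -0.536
v 0.044 -2.014 -1.624
v 0.588 -2.709 -0.926
v 0.286 -1.377 -0.273
v 1.534 -2.023 -1.887
v 1.458 -2.532 -1.471
v 1.889 -2.051 -1.33
v 0.448 -2.009 -0.166
v 0.879 -1.529 -0.024
v 1.427 -2.36 -0.416
v 0.941 -1.871 -2.136
v 1.372 -1.391 -1.994
v -0.069 -1.349 -0.83
v 0.362 -0.868 -0.689
v 0.393 -1.04 -1.744
v 1.003 -0.705 -0.696
v 1.627 -1.028 -1.503
v 1.034 -0.877 -1.752
v 0.648 -0.677 -1.253
v 1.323 -1.114 -0.286
v 1.947 -1.436 -1.093
v 1.87 -1.945 -0.677
v 1.485 -1.746 -0.179
v 1.608 -0.922 -0.851
v -0.127 -1.964 -1.067
v 0.497 -2.286 -1.874
v 0.335 -1.654 -1.981
v -0.05 -1.455 -1.483
v 0.193 -2.372 -0.657
v 0.817 -2.695 -1.464
v 1.172 -2.723 -0.907
v 0.786 -2.523 -0.408
v 0.212 -2.478 -1.309
f 2 4 1
f 5 2 1
f 1 4 3
f 3 5 1
f 2 8 4
f 6 2 5
f 6 8 2
f 4 8 3
f 7 5 3
f 3 8 7
f 7 6 5
f 8 6 7
f 10 9 12
f 10 12 11
f 12 9 13
f 12 13 11
f 13 9 14
f 13 14 11
f 14 9 15
f 14 15 11
f 15 9 16
f 15 16 11
f 16 9 17
f 16 17 11
f 17 9 18
f 17 18 11
f 18 9 19
f 18 19 11
f 19 9 20
f 19 20 11
f 20 9 21
f 20 21 11
f 21 9 22
f 21 22 11
f 22 9 23
f 22 23 11
f 23 9 24
f 23 24 11
f 24 9 25
f 24 25 11
f 25 9 26
f 25 26 11
f 26 9 10
f 26 10 11
f 28 27 30
f 28 30 29
f 30 27 31
f 30 31 29
f 31 27 32
f 31 32 29
f 32 27 33
f 32 33 29
f 33 27 34
f 33 34 29
f 34 27 35
f 34 35 29
f 35 27 36
f 35 36 29
f 36 27 37
f 36 37 29
f 37 27 38
f 37 38 29
f 38 27 39
f 38 39 29
f 39 27 40
f 39 40 29
f 40 27 41
f 40 41 29
f 41 27 42
f 41 42 29
f 42 27 28
f 42 28 29
f 44 43 46
f 44 46 45
f 46 43 47
f 46 47 45
f 47 43 48
f 47 48 45
f 48 43 49
f 48 49 45
f 49 43 50
f 49 50 45
f 50 43 51
f 50 51 45
f 51 43 52
f 51 52 45
f 52 43 53
f 52 53 45
f 53 43 54
f 53 54 45
f 54 43 55
f 54 55 45
f 55 43 56
f 55 56 45
f 56 43 57
f 56 57 45
f 57 43 58
f 57 58 45
f 58 43 44
f 58 44 45
f 59 96 75
f 96 70 99
f 75 99 64
f 96 99 75
f 59 75 71
f 75 64 76
f 71 76 60
f 75 76 71
f 59 71 80
f 71 60 81
f 80 81 66
f 71 81 80
f 59 80 92
f 80 66 95
f 92 95 69
f 80 95 92
f 59 92 96
f 92 69 100
f 96 100 70
f 92 100 96
f 60 76 87
f 76 64 90
f 87 90 68
f 76 90 87
f 64 99 77
f 99 70 98
f 77 98 63
f 99 98 77
f 70 100 97
f 100 69 93
f 97 93 61
f 100 93 97
f 69 95 94
f 95 66 82
f 94 82 65
f 95 82 94
f 66 81 86
f 81 60 83
f 86 83 67
f 81 83 86
f 62 88 74
f 88 68 89
f 74 89 63
f 88 89 74
f 62 74 72
f 74 63 73
f 72 73 61
f 74 73 72
f 62 72 79
f 72 61 78
f 79 78 65
f 72 78 79
f 62 79 84
f 79 65 85
f 84 85 67
f 79 85 84
f 62 84 88
f 84 67 91
f 88 91 68
f 84 91 88
f 63 89 77
f 89 68 90
f 77 90 64
f 89 90 77
f 61 73 97
f 73 63 98
f 97 98 70
f 73 98 97
f 65 78 94
f 78 61 93
f 94 93 69
f 78 93 94
f 67 85 86
f 85 65 82
f 86 82 66
f 85 82 86
f 68 91 87
f 91 67 83
f 87 83 60
f 91 83 87



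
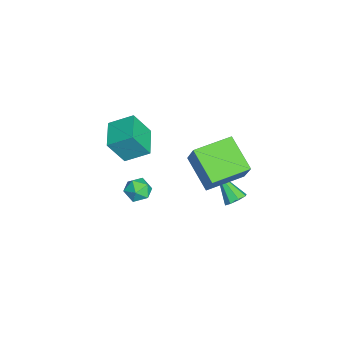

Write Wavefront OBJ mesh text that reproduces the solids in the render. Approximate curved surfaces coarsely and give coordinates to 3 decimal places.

v 0.506 -0.894 -2.586
v 0.899 -0.239 -2.319
v 1.441 -1.661 -2.081
v 1.834 -1.006 -1.814
v 1.128 -1.219 -1.48
v 0.551 -0.745 -1.791
v 1.789 -1.155 -2.609
v 1.212 -0.681 -2.92
v 1.693 -0.4 -2.333
v 1.284 -0.439 -1.635
v 1.056 -1.461 -2.765
v 0.647 -1.5 -2.067
v -3.016 -1.879 -1.941
v -2.766 -2.759 -0.426
v -2.966 -0.536 -1.169
v -2.715 -1.416 0.346
v -1.265 -1.804 -2.186
v -1.014 -2.684 -0.671
v -1.214 -0.461 -1.414
v -0.964 -1.341 0.101
v 0.075 4.026 -3.899
v 0.43 3.488 -4.042
v -0.955 2.974 -2.501
v 0.64 3.767 -3.677
v 0.52 4.197 -3.442
v 0.139 4.527 -3.474
v -0.279 4.564 -3.755
v -0.49 4.285 -4.12
v -0.369 3.855 -4.355
v 0.012 3.524 -4.323
v 3.095 1.646 2.422
v 3.912 1.965 3.832
v 2.053 3.459 2.615
v 2.87 3.778 4.025
v 4.59 2.622 1.335
v 5.407 2.941 2.745
v 3.548 4.435 1.528
v 4.365 4.754 2.938
f 1 12 6
f 1 6 2
f 1 2 8
f 1 8 11
f 1 11 12
f 2 6 10
f 6 12 5
f 12 11 3
f 11 8 7
f 8 2 9
f 4 10 5
f 4 5 3
f 4 3 7
f 4 7 9
f 4 9 10
f 5 10 6
f 3 5 12
f 7 3 11
f 9 7 8
f 10 9 2
f 14 16 13
f 17 14 13
f 13 16 15
f 15 17 13
f 14 20 16
f 18 14 17
f 18 20 14
f 16 20 15
f 19 17 15
f 15 20 19
f 19 18 17
f 20 18 19
f 22 21 24
f 22 24 23
f 24 21 25
f 24 25 23
f 25 21 26
f 25 26 23
f 26 21 27
f 26 27 23
f 27 21 28
f 27 28 23
f 28 21 29
f 28 29 23
f 29 21 30
f 29 30 23
f 30 21 22
f 30 22 23
f 32 34 31
f 35 32 31
f 31 34 33
f 33 35 31
f 32 38 34
f 36 32 35
f 36 38 32
f 34 38 33
f 37 35 33
f 33 38 37
f 37 36 35
f 38 36 37



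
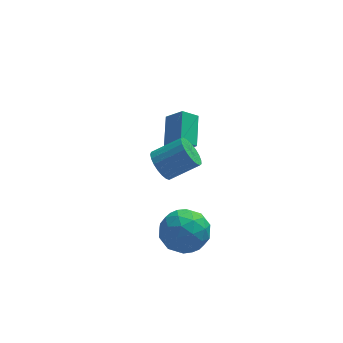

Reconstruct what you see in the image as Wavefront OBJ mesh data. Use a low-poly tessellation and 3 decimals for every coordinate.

v -3.686 1.469 -0.989
v -3.052 1.006 -0.276
v -3.467 2.863 -0.278
v -2.833 2.4 0.435
v -3.007 1.62 -1.495
v -2.373 1.157 -0.782
v -2.788 3.014 -0.784
v -2.154 2.551 -0.071
v -4.157 -2.013 1.025
v -3.768 -2.014 0.407
v -2.575 -1.967 1.157
v -2.963 -1.967 1.775
v -3.81 -1.717 0.455
v -2.617 -1.67 1.205
v -3.912 -1.471 0.602
v -2.719 -1.425 1.351
v -4.056 -1.32 0.822
v -2.863 -1.273 1.571
v -4.217 -1.288 1.077
v -3.024 -1.241 1.826
v -4.368 -1.381 1.323
v -3.175 -1.335 2.072
v -4.483 -1.584 1.518
v -3.289 -1.537 2.267
v -4.541 -1.861 1.627
v -3.347 -1.815 2.377
v -4.532 -2.165 1.633
v -3.339 -2.118 2.382
v -4.459 -2.442 1.533
v -3.265 -2.395 2.283
v -4.333 -2.645 1.346
v -3.14 -2.598 2.095
v -4.177 -2.739 1.103
v -2.984 -2.692 1.852
v -4.017 -2.707 0.847
v -2.824 -2.661 1.596
v -3.882 -2.556 0.621
v -2.688 -2.509 1.371
v -3.794 -2.31 0.466
v -2.6 -2.264 1.215
v -3.014 -1.439 -4.204
v -2.2 -1.949 -3.64
v -4.22 -2.031 -3
v -3.406 -2.541 -2.436
v -3.457 -1.428 -2.456
v -2.712 -1.062 -3.199
v -3.708 -2.918 -3.441
v -2.963 -2.552 -4.184
v -2.629 -2.863 -3.168
v -2.474 -1.943 -2.559
v -3.946 -2.037 -4.081
v -3.791 -1.117 -3.472
v -2.501 -1.642 -4.027
v -3.919 -2.338 -2.613
v -3.949 -1.684 -2.624
v -3.47 -1.984 -2.292
v -2.802 -1.121 -3.769
v -2.324 -1.421 -3.437
v -3.062 -1.114 -2.741
v -4.096 -2.559 -3.203
v -3.618 -2.859 -2.871
v -2.95 -1.996 -4.348
v -2.471 -2.296 -4.016
v -3.358 -2.866 -3.899
v -2.275 -2.479 -3.418
v -2.983 -2.827 -2.711
v -3.161 -3.049 -3.301
v -2.723 -2.834 -3.739
v -2.184 -1.938 -3.061
v -2.892 -2.286 -2.353
v -2.922 -1.632 -2.365
v -2.484 -1.417 -2.802
v -2.436 -2.476 -2.783
v -3.528 -1.694 -4.287
v -4.236 -2.042 -3.579
v -3.936 -2.563 -3.838
v -3.498 -2.348 -4.275
v -3.437 -1.153 -3.929
v -4.145 -1.501 -3.222
v -3.697 -1.146 -2.901
v -3.259 -0.931 -3.339
v -3.984 -1.504 -3.857
f 2 4 1
f 5 2 1
f 1 4 3
f 3 5 1
f 2 8 4
f 6 2 5
f 6 8 2
f 4 8 3
f 7 5 3
f 3 8 7
f 7 6 5
f 8 6 7
f 10 9 13
f 10 13 11
f 11 13 14
f 11 14 12
f 13 9 15
f 13 15 14
f 14 15 16
f 14 16 12
f 15 9 17
f 15 17 16
f 16 17 18
f 16 18 12
f 17 9 19
f 17 19 18
f 18 19 20
f 18 20 12
f 19 9 21
f 19 21 20
f 20 21 22
f 20 22 12
f 21 9 23
f 21 23 22
f 22 23 24
f 22 24 12
f 23 9 25
f 23 25 24
f 24 25 26
f 24 26 12
f 25 9 27
f 25 27 26
f 26 27 28
f 26 28 12
f 27 9 29
f 27 29 28
f 28 29 30
f 28 30 12
f 29 9 31
f 29 31 30
f 30 31 32
f 30 32 12
f 31 9 33
f 31 33 32
f 32 33 34
f 32 34 12
f 33 9 35
f 33 35 34
f 34 35 36
f 34 36 12
f 35 9 37
f 35 37 36
f 36 37 38
f 36 38 12
f 37 9 39
f 37 39 38
f 38 39 40
f 38 40 12
f 39 9 10
f 39 10 40
f 40 10 11
f 40 11 12
f 41 78 57
f 78 52 81
f 57 81 46
f 78 81 57
f 41 57 53
f 57 46 58
f 53 58 42
f 57 58 53
f 41 53 62
f 53 42 63
f 62 63 48
f 53 63 62
f 41 62 74
f 62 48 77
f 74 77 51
f 62 77 74
f 41 74 78
f 74 51 82
f 78 82 52
f 74 82 78
f 42 58 69
f 58 46 72
f 69 72 50
f 58 72 69
f 46 81 59
f 81 52 80
f 59 80 45
f 81 80 59
f 52 82 79
f 82 51 75
f 79 75 43
f 82 75 79
f 51 77 76
f 77 48 64
f 76 64 47
f 77 64 76
f 48 63 68
f 63 42 65
f 68 65 49
f 63 65 68
f 44 70 56
f 70 50 71
f 56 71 45
f 70 71 56
f 44 56 54
f 56 45 55
f 54 55 43
f 56 55 54
f 44 54 61
f 54 43 60
f 61 60 47
f 54 60 61
f 44 61 66
f 61 47 67
f 66 67 49
f 61 67 66
f 44 66 70
f 66 49 73
f 70 73 50
f 66 73 70
f 45 71 59
f 71 50 72
f 59 72 46
f 71 72 59
f 43 55 79
f 55 45 80
f 79 80 52
f 55 80 79
f 47 60 76
f 60 43 75
f 76 75 51
f 60 75 76
f 49 67 68
f 67 47 64
f 68 64 48
f 67 64 68
f 50 73 69
f 73 49 65
f 69 65 42
f 73 65 69



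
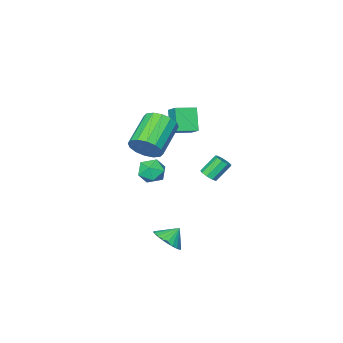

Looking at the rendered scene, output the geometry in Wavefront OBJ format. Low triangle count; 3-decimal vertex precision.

v 1.42 3.441 0.131
v 1.821 3.402 0.475
v 1.022 3.64 1.433
v 0.62 3.679 1.089
v 1.787 3.745 0.362
v 0.988 3.983 1.32
v 1.582 3.945 0.141
v 0.783 4.184 1.099
v 1.3 3.91 -0.085
v 0.501 4.148 0.873
v 1.075 3.655 -0.21
v 0.276 3.893 0.748
v 1.011 3.3 -0.175
v 0.211 3.538 0.783
v 1.138 3.011 0.003
v 0.339 3.249 0.961
v 1.397 2.923 0.241
v 0.598 3.161 1.199
v 1.666 3.077 0.427
v 0.867 3.315 1.385
v -0.381 -2.286 1.973
v -0.179 -1.412 2.573
v -1.547 -1.881 1.776
v -1.345 -1.006 2.377
v 0.105 -1.514 0.683
v 0.307 -0.639 1.284
v -1.061 -1.108 0.487
v -0.859 -0.234 1.087
v 3.747 2.932 -4.177
v 4.403 3.306 -3.633
v 3.033 3.088 -3.423
v 4.281 3.599 -3.81
v 4.078 3.79 -4.042
v 3.825 3.851 -4.294
v 3.56 3.772 -4.529
v 3.323 3.564 -4.71
v 3.151 3.261 -4.81
v 3.07 2.907 -4.814
v 3.092 2.557 -4.72
v 3.213 2.264 -4.544
v 3.416 2.073 -4.312
v 3.67 2.012 -4.059
v 3.935 2.092 -3.824
v 4.171 2.299 -3.643
v 4.343 2.602 -3.543
v 4.424 2.956 -3.54
v 0.347 -1.623 -1.96
v 0.91 -0.951 -1.738
v 1.49 -2.469 -2.302
v 2.053 -1.797 -2.08
v 1.576 -2.218 -1.437
v 0.869 -1.695 -1.226
v 1.531 -1.725 -2.814
v 0.824 -1.202 -2.603
v 1.642 -1.014 -2.266
v 1.67 -1.319 -1.415
v 0.73 -2.101 -2.625
v 0.758 -2.406 -1.774
v 3.998 1.463 2.177
v 4.267 1.92 3.001
v 2.572 1.034 4.047
v 2.302 0.577 3.223
v 3.954 2.243 2.768
v 2.259 1.358 3.814
v 3.653 2.358 2.377
v 1.958 1.472 3.422
v 3.444 2.233 1.932
v 1.748 1.347 2.978
v 3.383 1.902 1.553
v 1.688 1.016 2.598
v 3.487 1.453 1.341
v 1.792 0.567 2.387
v 3.728 1.006 1.353
v 2.033 0.12 2.399
v 4.041 0.682 1.586
v 2.346 -0.203 2.632
v 4.342 0.568 1.978
v 2.647 -0.318 3.023
v 4.552 0.693 2.422
v 2.856 -0.193 3.468
v 4.612 1.024 2.802
v 2.917 0.138 3.847
v 4.508 1.473 3.013
v 2.813 0.587 4.059
f 2 1 5
f 2 5 3
f 3 5 6
f 3 6 4
f 5 1 7
f 5 7 6
f 6 7 8
f 6 8 4
f 7 1 9
f 7 9 8
f 8 9 10
f 8 10 4
f 9 1 11
f 9 11 10
f 10 11 12
f 10 12 4
f 11 1 13
f 11 13 12
f 12 13 14
f 12 14 4
f 13 1 15
f 13 15 14
f 14 15 16
f 14 16 4
f 15 1 17
f 15 17 16
f 16 17 18
f 16 18 4
f 17 1 19
f 17 19 18
f 18 19 20
f 18 20 4
f 19 1 2
f 19 2 20
f 20 2 3
f 20 3 4
f 22 24 21
f 25 22 21
f 21 24 23
f 23 25 21
f 22 28 24
f 26 22 25
f 26 28 22
f 24 28 23
f 27 25 23
f 23 28 27
f 27 26 25
f 28 26 27
f 30 29 32
f 30 32 31
f 32 29 33
f 32 33 31
f 33 29 34
f 33 34 31
f 34 29 35
f 34 35 31
f 35 29 36
f 35 36 31
f 36 29 37
f 36 37 31
f 37 29 38
f 37 38 31
f 38 29 39
f 38 39 31
f 39 29 40
f 39 40 31
f 40 29 41
f 40 41 31
f 41 29 42
f 41 42 31
f 42 29 43
f 42 43 31
f 43 29 44
f 43 44 31
f 44 29 45
f 44 45 31
f 45 29 46
f 45 46 31
f 46 29 30
f 46 30 31
f 47 58 52
f 47 52 48
f 47 48 54
f 47 54 57
f 47 57 58
f 48 52 56
f 52 58 51
f 58 57 49
f 57 54 53
f 54 48 55
f 50 56 51
f 50 51 49
f 50 49 53
f 50 53 55
f 50 55 56
f 51 56 52
f 49 51 58
f 53 49 57
f 55 53 54
f 56 55 48
f 60 59 63
f 60 63 61
f 61 63 64
f 61 64 62
f 63 59 65
f 63 65 64
f 64 65 66
f 64 66 62
f 65 59 67
f 65 67 66
f 66 67 68
f 66 68 62
f 67 59 69
f 67 69 68
f 68 69 70
f 68 70 62
f 69 59 71
f 69 71 70
f 70 71 72
f 70 72 62
f 71 59 73
f 71 73 72
f 72 73 74
f 72 74 62
f 73 59 75
f 73 75 74
f 74 75 76
f 74 76 62
f 75 59 77
f 75 77 76
f 76 77 78
f 76 78 62
f 77 59 79
f 77 79 78
f 78 79 80
f 78 80 62
f 79 59 81
f 79 81 80
f 80 81 82
f 80 82 62
f 81 59 83
f 81 83 82
f 82 83 84
f 82 84 62
f 83 59 60
f 83 60 84
f 84 60 61
f 84 61 62



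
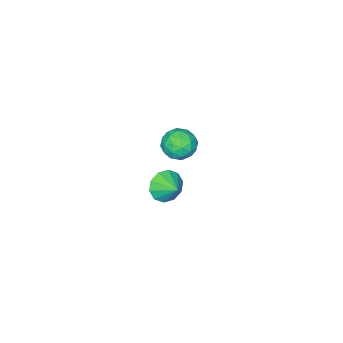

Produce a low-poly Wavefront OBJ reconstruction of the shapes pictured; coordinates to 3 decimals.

v 2.019 1.163 -2.796
v 2.492 1.432 -3.55
v 2.261 2.117 -2.304
v 1.946 1.602 -3.612
v 1.429 1.605 -3.363
v 1.137 1.439 -2.896
v 1.181 1.167 -2.392
v 1.546 0.894 -2.042
v 2.091 0.724 -1.979
v 2.609 0.721 -2.229
v 2.901 0.887 -2.695
v 2.857 1.159 -3.2
v 3.975 4.413 3.376
v 4.529 3.894 2.904
v 3.091 3.286 3.576
v 3.645 2.767 3.104
v 3.892 3.07 3.908
v 4.438 3.767 3.784
v 3.182 3.413 2.696
v 3.728 4.11 2.572
v 4.039 3.276 2.484
v 4.478 3.064 3.233
v 3.142 4.116 3.247
v 3.581 3.904 3.996
v 4.33 4.252 3.123
v 3.29 2.928 3.357
v 3.435 3.106 3.83
v 3.761 2.801 3.552
v 4.276 4.177 3.64
v 4.602 3.873 3.363
v 4.228 3.388 3.952
v 3.018 3.307 3.117
v 3.344 3.003 2.84
v 3.859 4.379 2.928
v 4.185 4.074 2.65
v 3.392 3.792 2.528
v 4.367 3.584 2.598
v 3.848 2.922 2.715
v 3.575 3.302 2.476
v 3.896 3.711 2.403
v 4.625 3.46 3.039
v 4.106 2.798 3.156
v 4.251 2.976 3.628
v 4.572 3.385 3.556
v 4.337 3.097 2.791
v 3.514 4.382 3.324
v 2.995 3.72 3.441
v 3.048 3.795 2.924
v 3.369 4.204 2.852
v 3.772 4.258 3.765
v 3.253 3.596 3.882
v 3.724 3.469 4.077
v 4.045 3.878 4.004
v 3.283 4.083 3.689
f 2 1 4
f 2 4 3
f 4 1 5
f 4 5 3
f 5 1 6
f 5 6 3
f 6 1 7
f 6 7 3
f 7 1 8
f 7 8 3
f 8 1 9
f 8 9 3
f 9 1 10
f 9 10 3
f 10 1 11
f 10 11 3
f 11 1 12
f 11 12 3
f 12 1 2
f 12 2 3
f 13 50 29
f 50 24 53
f 29 53 18
f 50 53 29
f 13 29 25
f 29 18 30
f 25 30 14
f 29 30 25
f 13 25 34
f 25 14 35
f 34 35 20
f 25 35 34
f 13 34 46
f 34 20 49
f 46 49 23
f 34 49 46
f 13 46 50
f 46 23 54
f 50 54 24
f 46 54 50
f 14 30 41
f 30 18 44
f 41 44 22
f 30 44 41
f 18 53 31
f 53 24 52
f 31 52 17
f 53 52 31
f 24 54 51
f 54 23 47
f 51 47 15
f 54 47 51
f 23 49 48
f 49 20 36
f 48 36 19
f 49 36 48
f 20 35 40
f 35 14 37
f 40 37 21
f 35 37 40
f 16 42 28
f 42 22 43
f 28 43 17
f 42 43 28
f 16 28 26
f 28 17 27
f 26 27 15
f 28 27 26
f 16 26 33
f 26 15 32
f 33 32 19
f 26 32 33
f 16 33 38
f 33 19 39
f 38 39 21
f 33 39 38
f 16 38 42
f 38 21 45
f 42 45 22
f 38 45 42
f 17 43 31
f 43 22 44
f 31 44 18
f 43 44 31
f 15 27 51
f 27 17 52
f 51 52 24
f 27 52 51
f 19 32 48
f 32 15 47
f 48 47 23
f 32 47 48
f 21 39 40
f 39 19 36
f 40 36 20
f 39 36 40
f 22 45 41
f 45 21 37
f 41 37 14
f 45 37 41

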